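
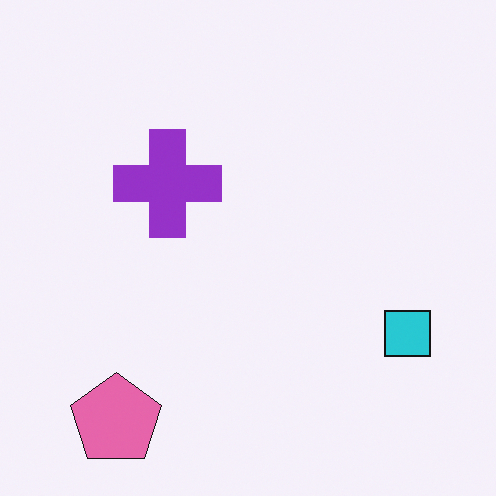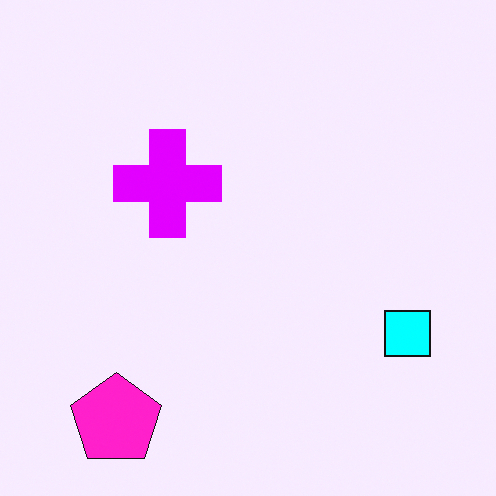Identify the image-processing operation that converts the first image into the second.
It was heavily oversaturated.

All colors are more vivid — a global saturation change.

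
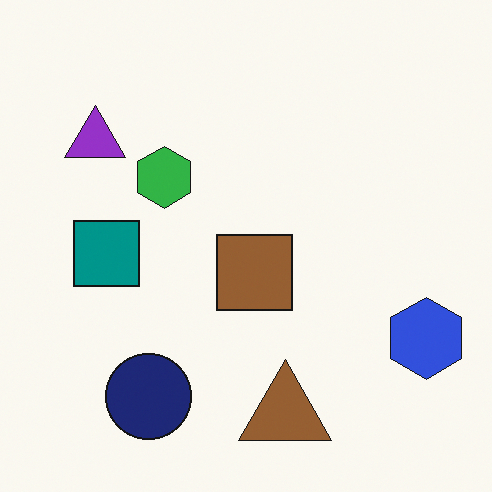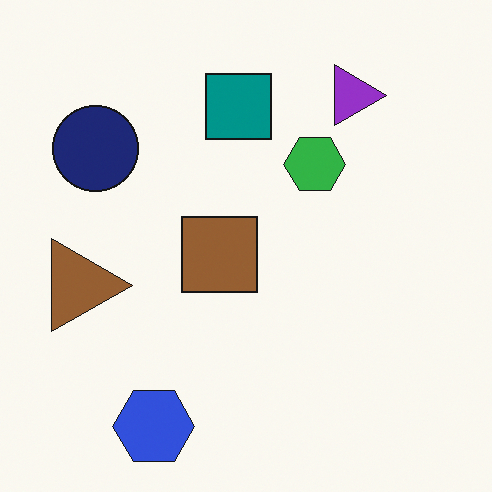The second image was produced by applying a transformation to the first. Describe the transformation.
The transformation is: rotated 90° clockwise.

The blue hexagon sits in the bottom-right of the first image and the bottom-left of the second — consistent with a whole-image 90° clockwise rotation.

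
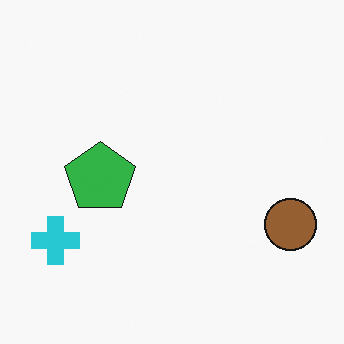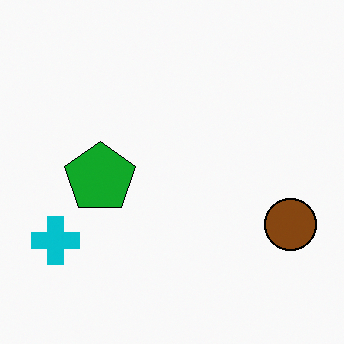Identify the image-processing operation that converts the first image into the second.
It was given slightly increased contrast.

Tones are pushed away from mid-grey across the whole image — a global contrast change.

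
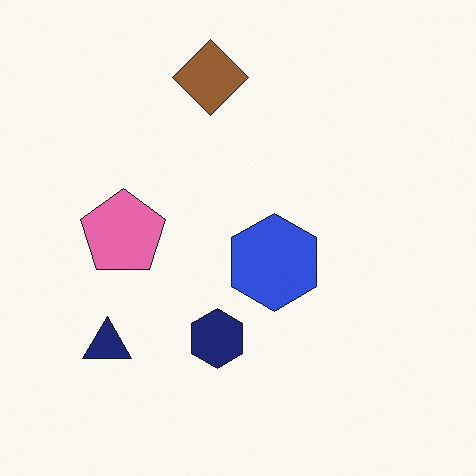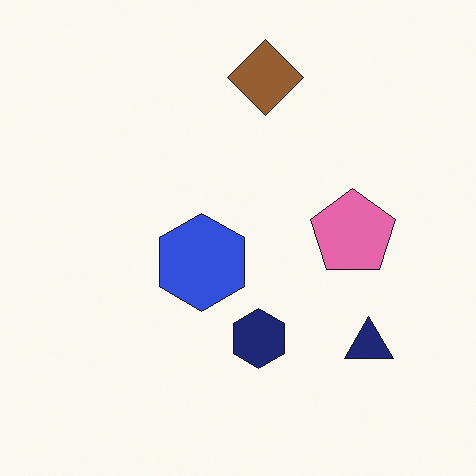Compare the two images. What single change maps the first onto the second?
This is the original image flipped horizontally (left ↔ right).

The navy triangle is in the bottom-left of the first image and the bottom-right of the second — shapes on opposite sides of the vertical midline have swapped in a mirror flip.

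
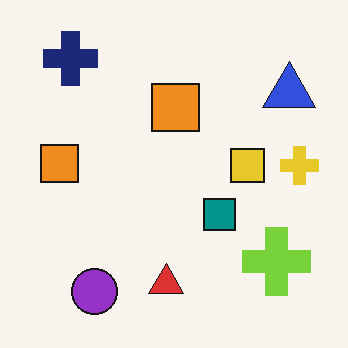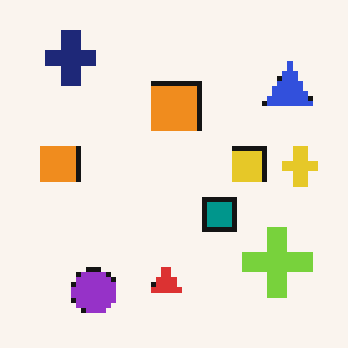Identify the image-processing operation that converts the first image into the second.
This is the original image mildly pixelated.

Shapes are reduced to large square blocks; fine edges and outlines are lost — a downscale-then-upscale (mosaic) effect.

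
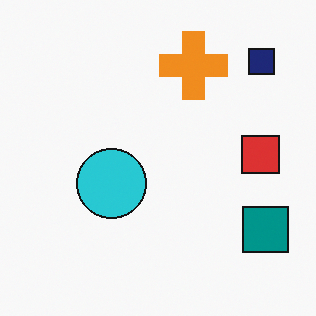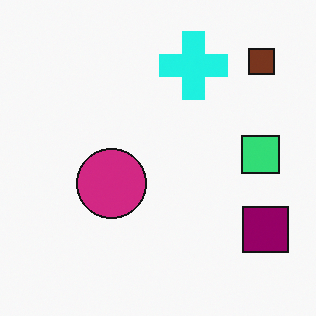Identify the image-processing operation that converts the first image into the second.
The image was hue-shifted noticeably.

Every shape's color has rotated by the same amount around the hue wheel — a uniform hue shift.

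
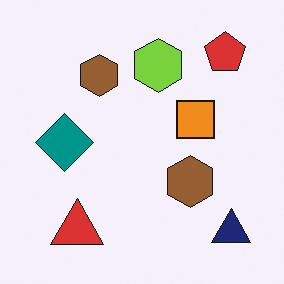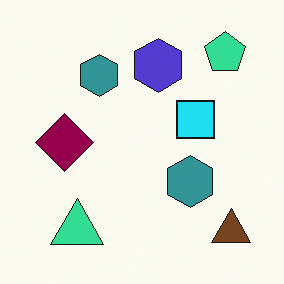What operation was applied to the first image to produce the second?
The transformation is: hue-shifted through roughly a third of the color wheel.

Every shape's color has rotated by the same amount around the hue wheel — a uniform hue shift.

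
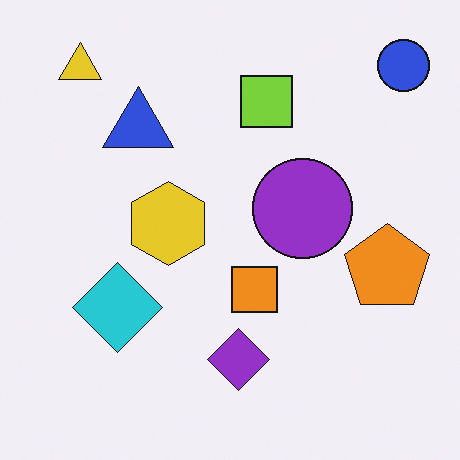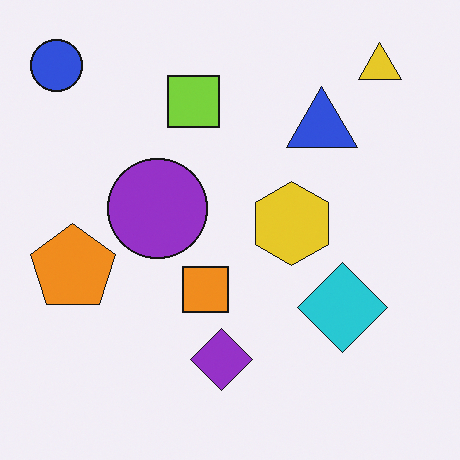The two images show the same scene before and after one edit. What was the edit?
This is the original image flipped horizontally (left ↔ right).

The blue circle is in the top-right of the first image and the top-left of the second — shapes on opposite sides of the vertical midline have swapped in a mirror flip.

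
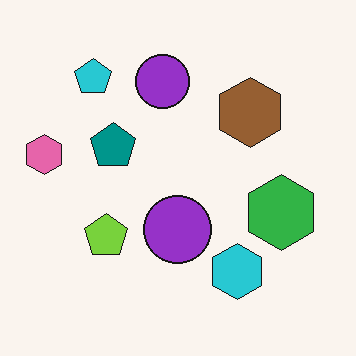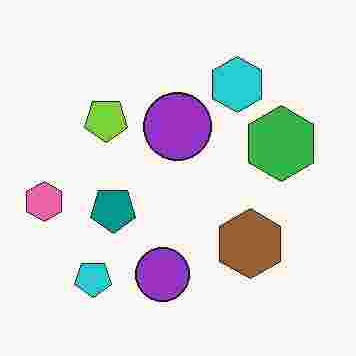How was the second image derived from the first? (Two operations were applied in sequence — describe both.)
The image was degraded with heavy JPEG compression, then flipped vertically (top ↔ bottom).

Blocky 8×8 compression artifacts appear around shape edges and the flat background shows ringing — characteristic JPEG degradation. The cyan pentagon is in the top-left of the first image and the bottom-left of the second — shapes on opposite sides of the horizontal midline have swapped in a mirror flip.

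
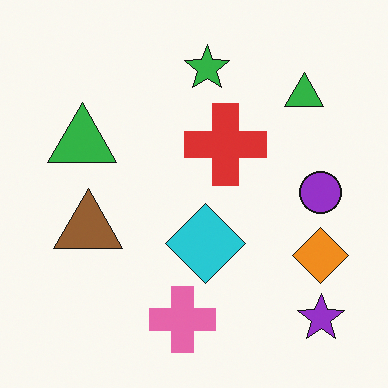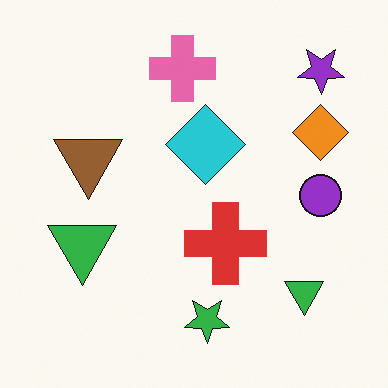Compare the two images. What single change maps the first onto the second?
The transformation is: flipped vertically (top ↔ bottom).

The green star is in the top of the first image and the bottom of the second — shapes on opposite sides of the horizontal midline have swapped in a mirror flip.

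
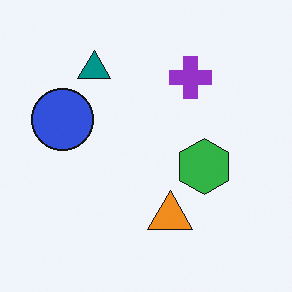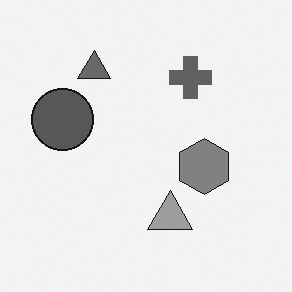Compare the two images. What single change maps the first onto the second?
The image was converted to grayscale.

All color is removed — every shape is now a shade of grey.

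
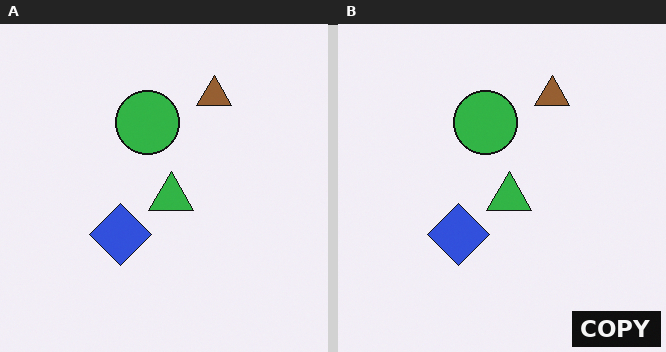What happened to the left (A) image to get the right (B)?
The transformation is: watermarked with the text "COPY" in the lower-right corner.

A dark label reading "COPY" appears in the lower-right corner.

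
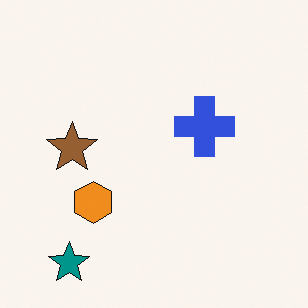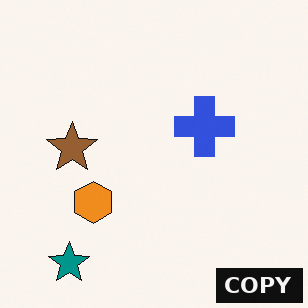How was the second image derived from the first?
The transformation is: watermarked with the text "COPY" in the lower-right corner.

A dark label reading "COPY" appears in the lower-right corner.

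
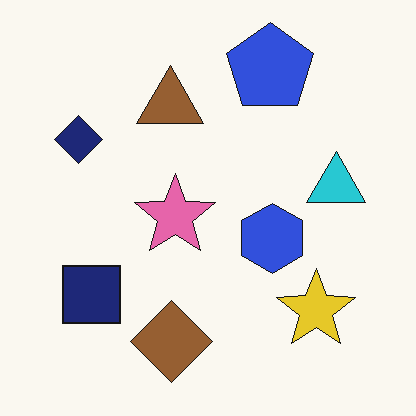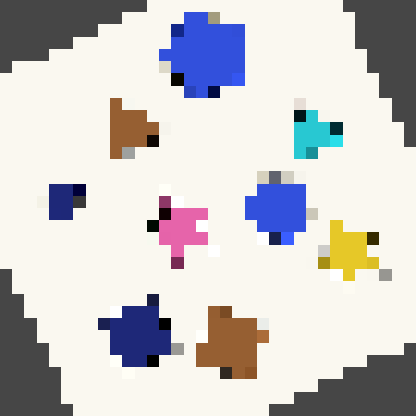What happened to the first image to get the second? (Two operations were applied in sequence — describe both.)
The image was rotated counter-clockwise by a moderate amount, then heavily pixelated into large blocks.

Every shape is tilted by the same angle and the image corners show triangular fill wedges — a whole-image rotation by a non-right angle. Shapes are reduced to large square blocks; fine edges and outlines are lost — a downscale-then-upscale (mosaic) effect.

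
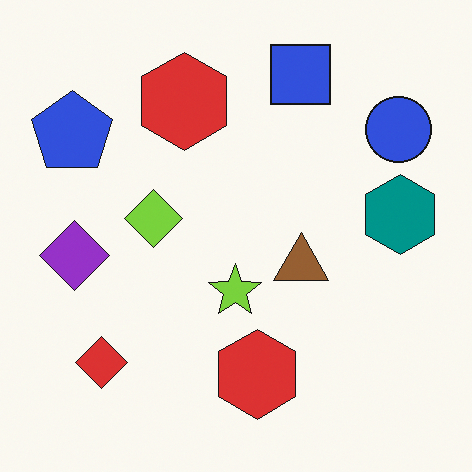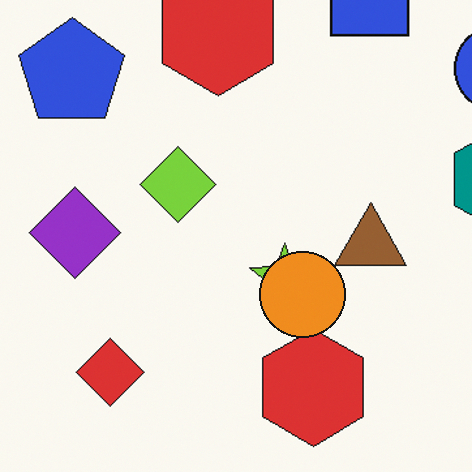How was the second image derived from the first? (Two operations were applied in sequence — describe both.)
The second image is the first cropped to a modestly smaller region and rescaled, then overlaid with an additional orange circle.

The visible shapes are larger and the field of view is narrower; shapes near the original edges may be partly or wholly outside the frame — a crop-and-rescale. An orange circle appears in the second image that is absent from the first.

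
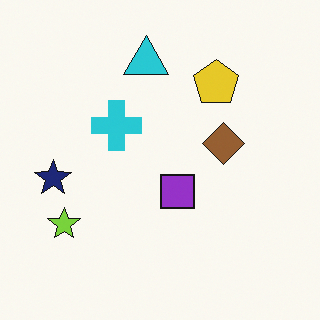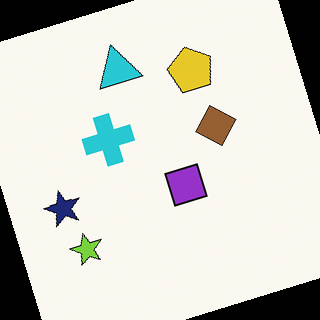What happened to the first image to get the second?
This is the original image rotated counter-clockwise by a clearly visible amount.

Every shape is tilted by the same angle and the image corners show triangular fill wedges — a whole-image rotation by a non-right angle.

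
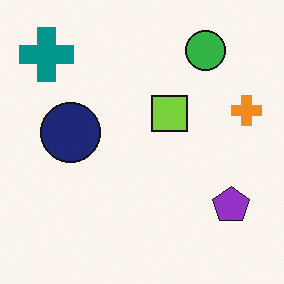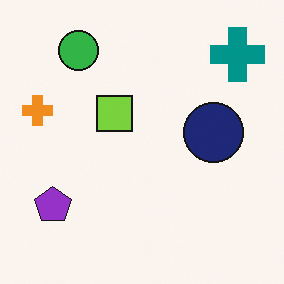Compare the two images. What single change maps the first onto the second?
The image was flipped horizontally (left ↔ right).

The orange cross is in the right of the first image and the left of the second — shapes on opposite sides of the vertical midline have swapped in a mirror flip.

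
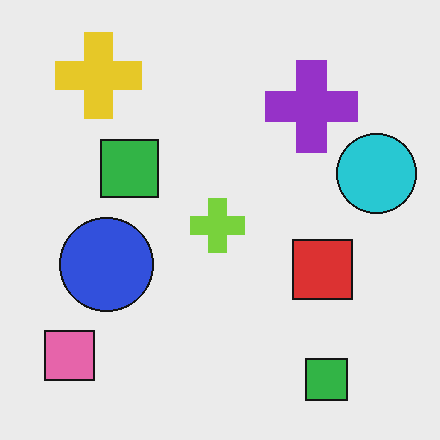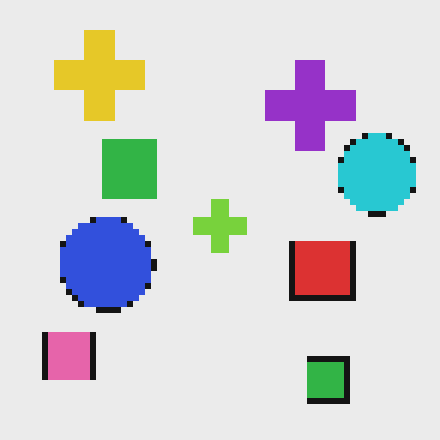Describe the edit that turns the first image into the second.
The second image is the first moderately pixelated.

Shapes are reduced to large square blocks; fine edges and outlines are lost — a downscale-then-upscale (mosaic) effect.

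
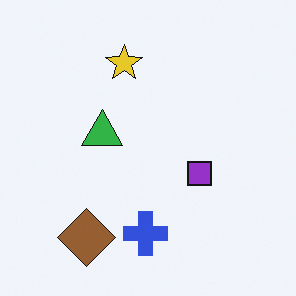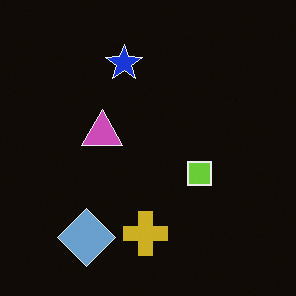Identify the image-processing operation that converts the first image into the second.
The transformation is: color-inverted (negative).

The light background has become dark and every shape's color is its complement — a photographic negative.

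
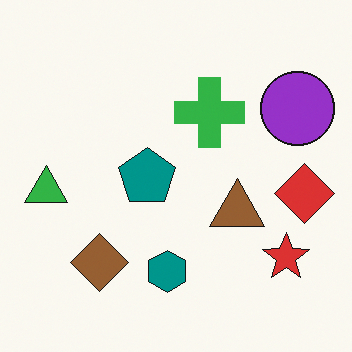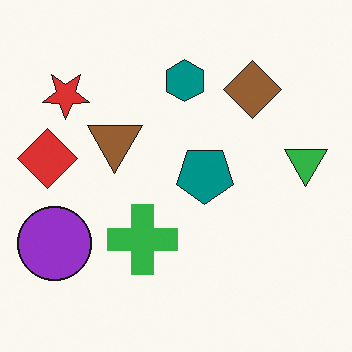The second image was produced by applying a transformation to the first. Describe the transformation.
The image was rotated 180°.

The purple circle sits in the top-right of the first image and the bottom-left of the second — consistent with a whole-image 180° rotation.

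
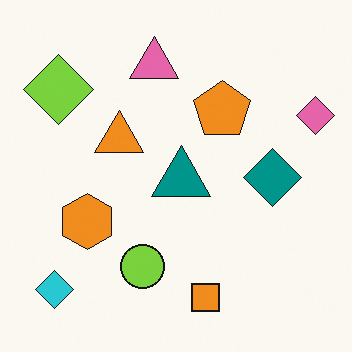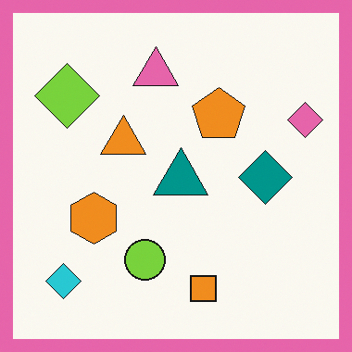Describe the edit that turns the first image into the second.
The image was framed with a pink border.

A solid pink frame runs around the edge of the second image, with the content slightly shrunk inside it.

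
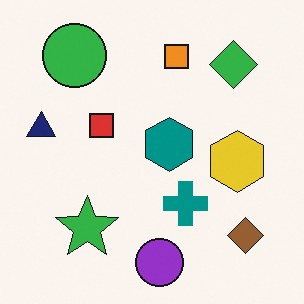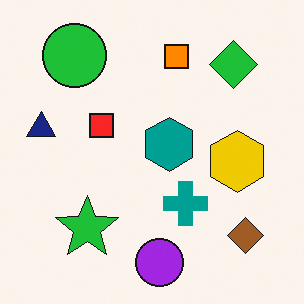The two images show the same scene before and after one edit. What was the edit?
It was slightly oversaturated.

All colors are more vivid — a global saturation change.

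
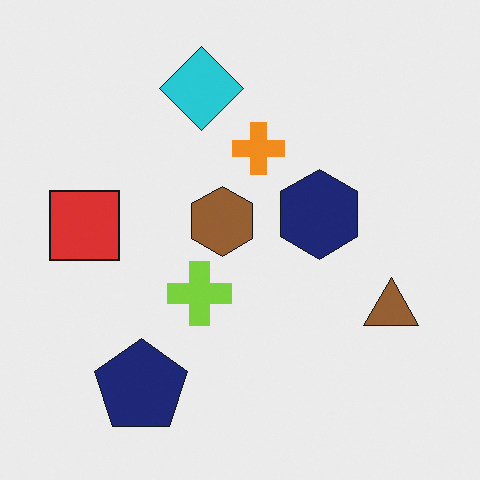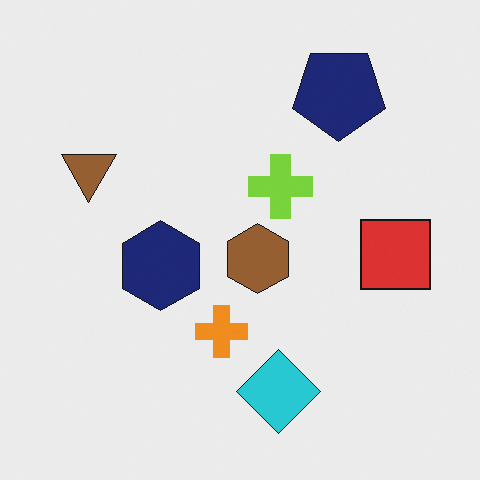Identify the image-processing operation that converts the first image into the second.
The transformation is: rotated 180°.

The navy pentagon sits in the bottom-left of the first image and the top-right of the second — consistent with a whole-image 180° rotation.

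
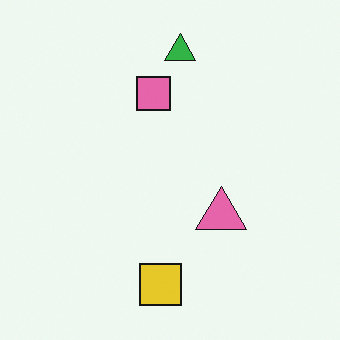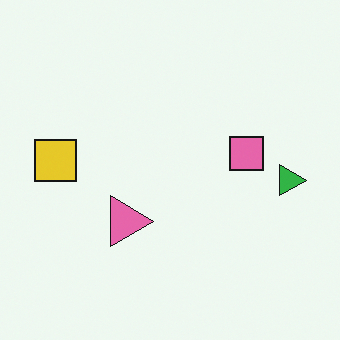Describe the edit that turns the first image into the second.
Rotated 90° clockwise.

The green triangle sits in the top of the first image and the right of the second — consistent with a whole-image 90° clockwise rotation.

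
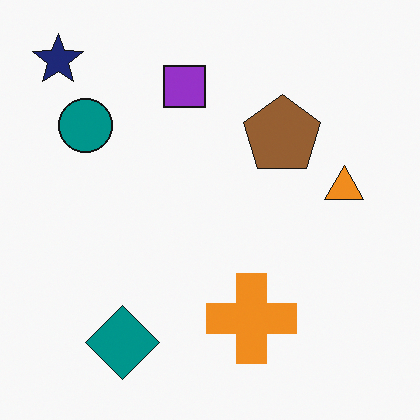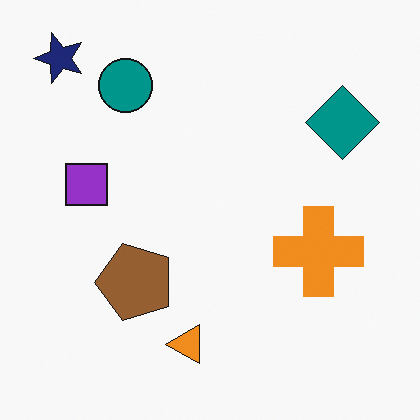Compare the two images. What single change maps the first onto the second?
The second image is the first transposed (reflected across the top-left ↔ bottom-right diagonal).

Shapes have swapped their row and column positions — what was in the top-right is now in the bottom-left — a diagonal reflection.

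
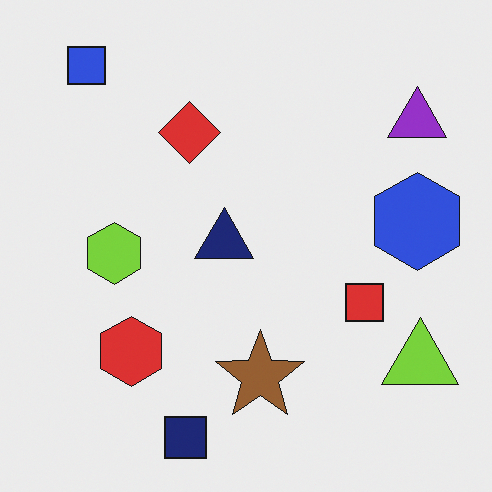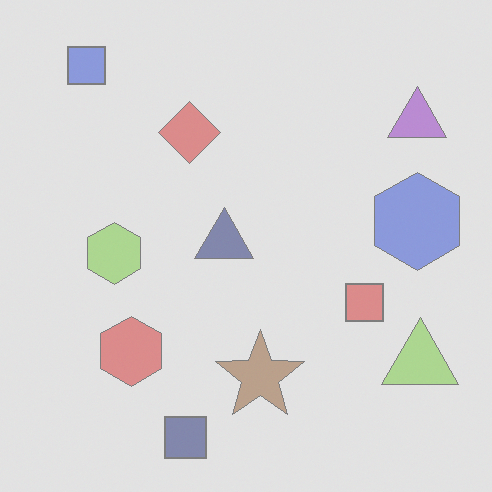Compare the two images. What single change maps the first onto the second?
Given much lower contrast.

Tones are pushed toward mid-grey across the whole image — a global contrast change.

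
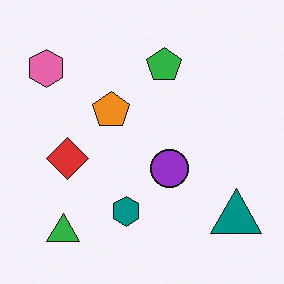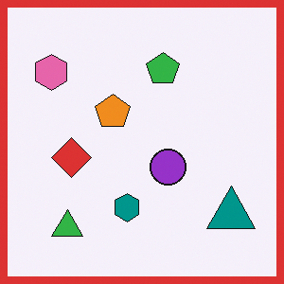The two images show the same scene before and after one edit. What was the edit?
The transformation is: framed with a red border.

A solid red frame runs around the edge of the second image, with the content slightly shrunk inside it.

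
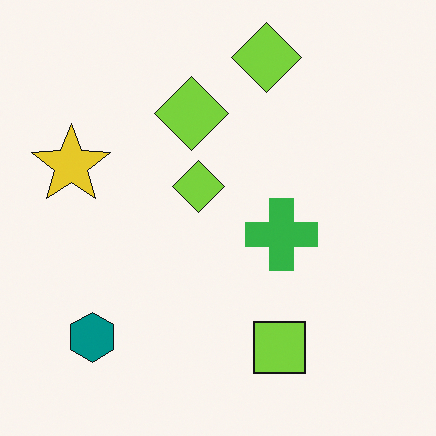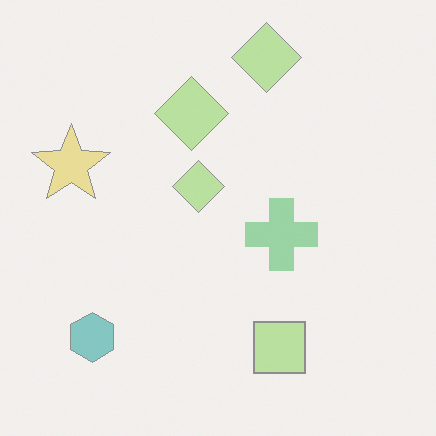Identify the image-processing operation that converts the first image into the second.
This is the original image given much lower contrast.

Tones are pushed toward mid-grey across the whole image — a global contrast change.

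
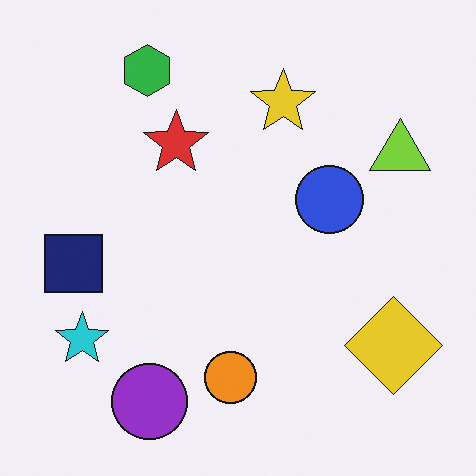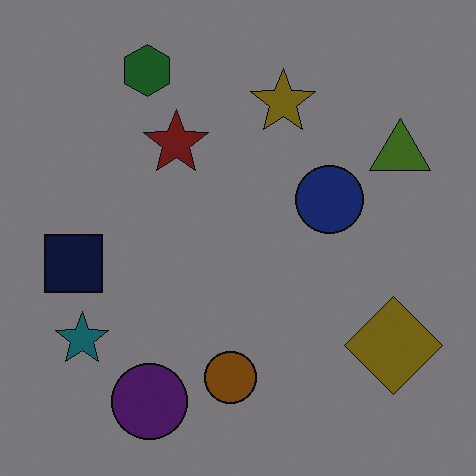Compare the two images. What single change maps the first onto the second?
Substantially darkened.

Every pixel — background and shapes alike — is uniformly darkened.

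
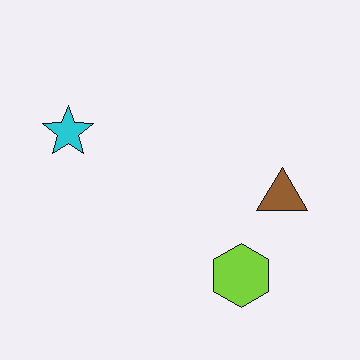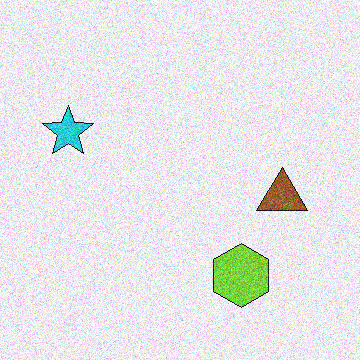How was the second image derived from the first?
This is the original image degraded with moderate additive noise.

Random speckle covers the whole image, including the flat background.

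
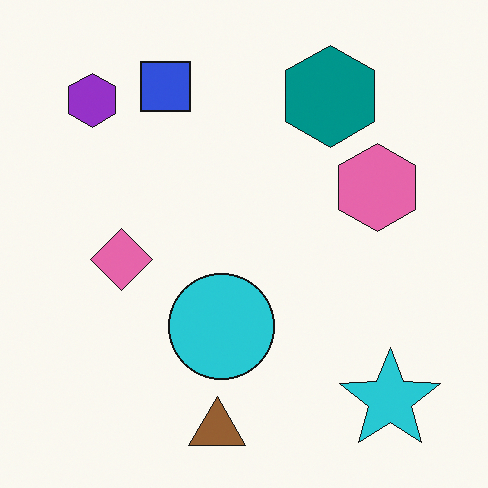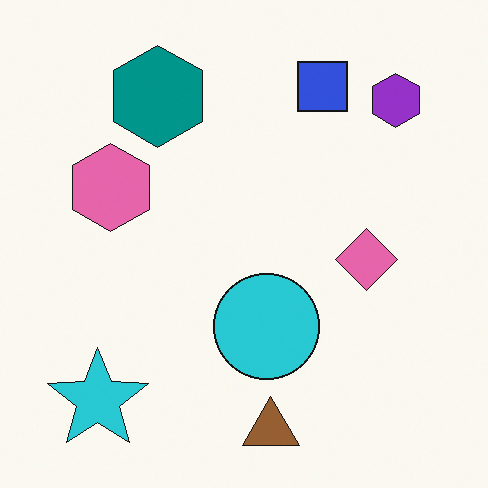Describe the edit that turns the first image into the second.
The transformation is: flipped horizontally (left ↔ right).

The purple hexagon is in the top-left of the first image and the top-right of the second — shapes on opposite sides of the vertical midline have swapped in a mirror flip.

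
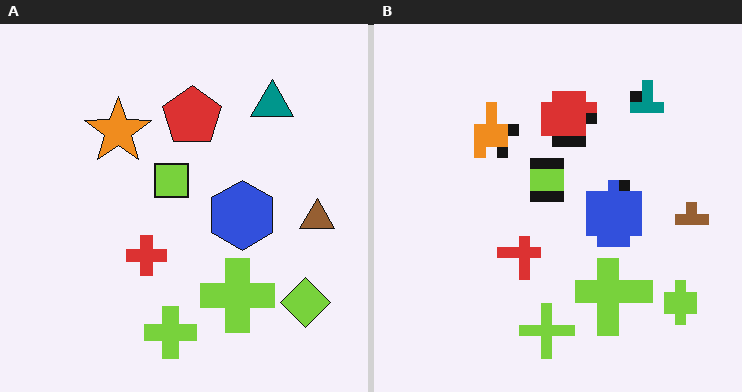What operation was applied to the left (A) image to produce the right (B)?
It was coarsely pixelated.

Shapes are reduced to large square blocks; fine edges and outlines are lost — a downscale-then-upscale (mosaic) effect.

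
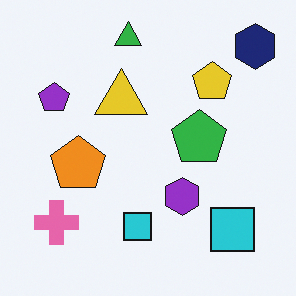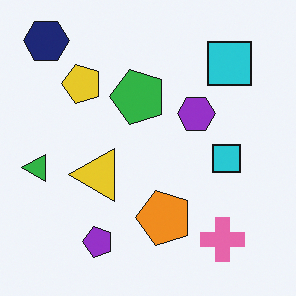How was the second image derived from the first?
The transformation is: rotated 90° counter-clockwise.

The navy hexagon sits in the top-right of the first image and the top-left of the second — consistent with a whole-image 90° counter-clockwise rotation.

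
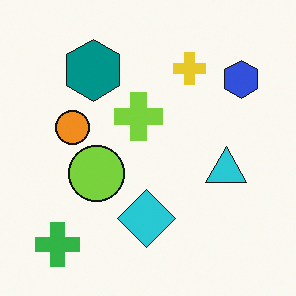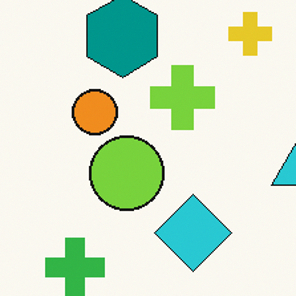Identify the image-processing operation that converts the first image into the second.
The image was cropped to a modestly smaller region and rescaled.

The visible shapes are larger and the field of view is narrower; shapes near the original edges may be partly or wholly outside the frame — a crop-and-rescale.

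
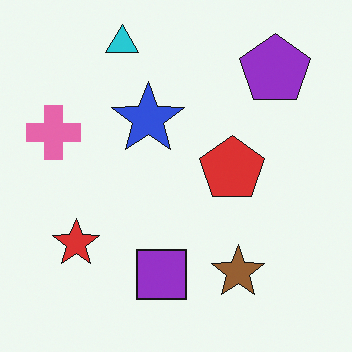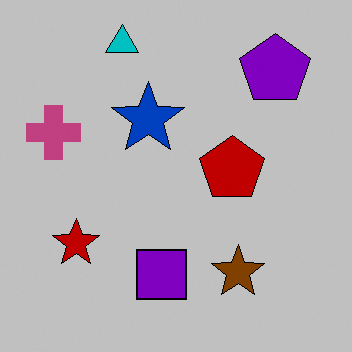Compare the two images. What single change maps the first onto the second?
It was heavily posterized to just a handful of flat colors.

Each flat color has snapped to a coarser quantized level — most visibly, the near-white background has dropped to a flat grey.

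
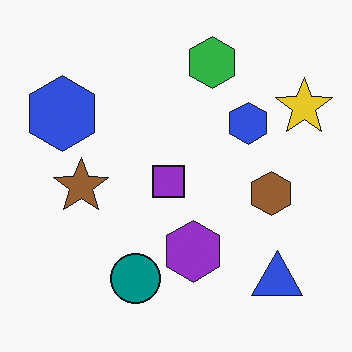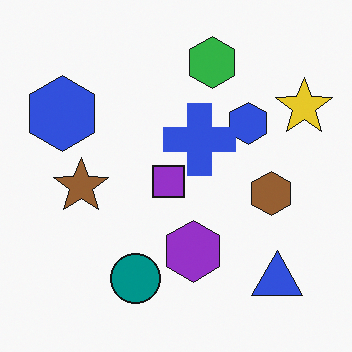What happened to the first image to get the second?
Overlaid with an additional blue cross.

A blue cross appears in the second image that is absent from the first.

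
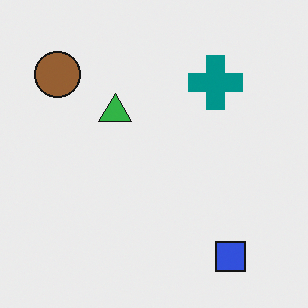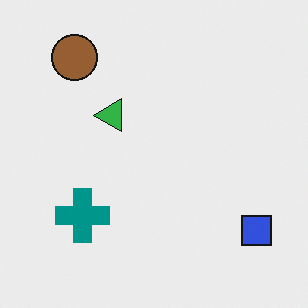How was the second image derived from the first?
It was transposed (reflected across the top-left ↔ bottom-right diagonal).

Shapes have swapped their row and column positions — what was in the top-right is now in the bottom-left — a diagonal reflection.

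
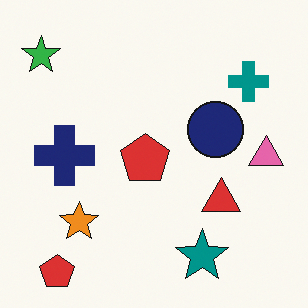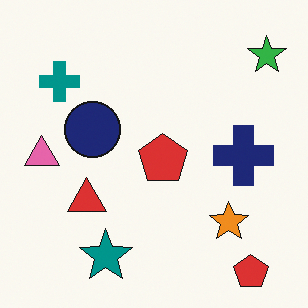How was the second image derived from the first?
The second image is the first flipped horizontally (left ↔ right).

The green star is in the top-left of the first image and the top-right of the second — shapes on opposite sides of the vertical midline have swapped in a mirror flip.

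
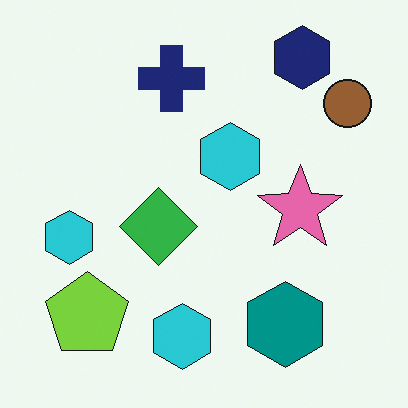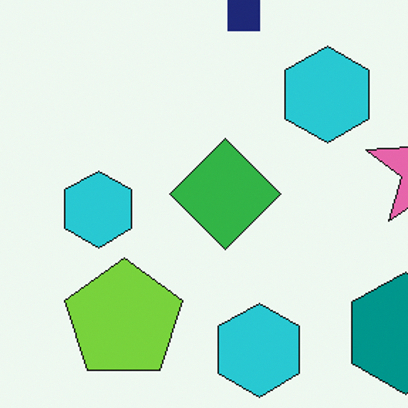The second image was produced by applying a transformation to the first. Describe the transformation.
The second image is the first cropped to a modestly smaller region and rescaled.

The visible shapes are larger and the field of view is narrower; shapes near the original edges may be partly or wholly outside the frame — a crop-and-rescale.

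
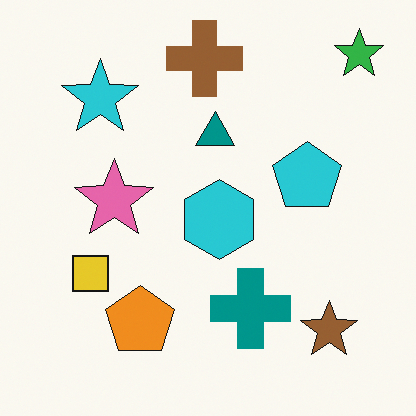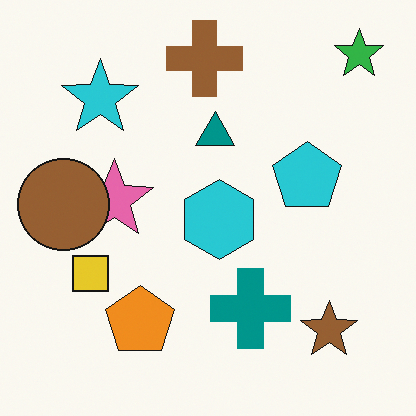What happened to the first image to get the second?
Overlaid with an additional brown circle.

A brown circle appears in the second image that is absent from the first.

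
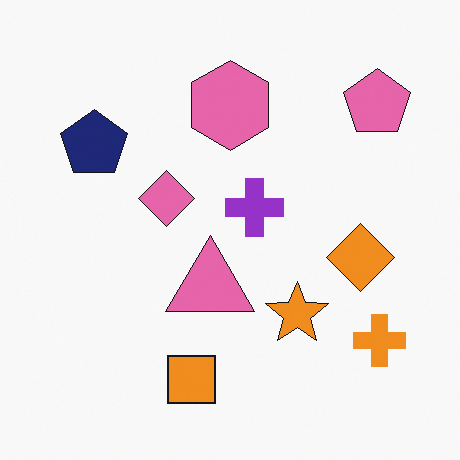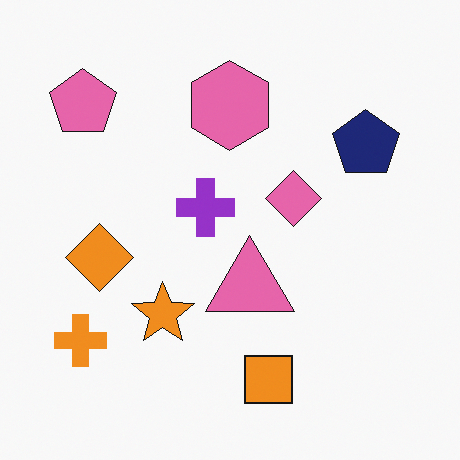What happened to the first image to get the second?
The image was flipped horizontally (left ↔ right).

The orange cross is in the bottom-right of the first image and the bottom-left of the second — shapes on opposite sides of the vertical midline have swapped in a mirror flip.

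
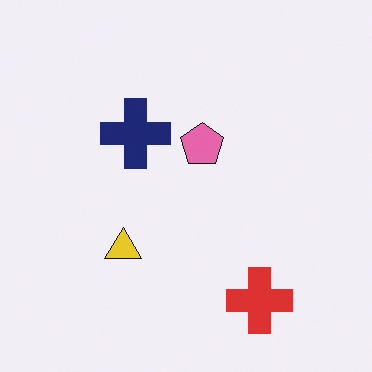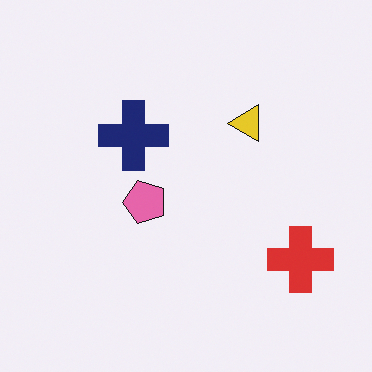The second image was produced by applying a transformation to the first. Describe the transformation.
The image was transposed (reflected across the top-left ↔ bottom-right diagonal).

Shapes have swapped their row and column positions — what was in the top-right is now in the bottom-left — a diagonal reflection.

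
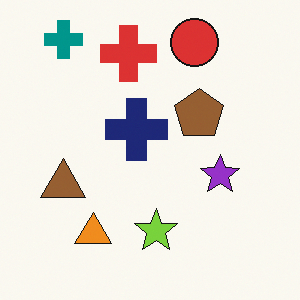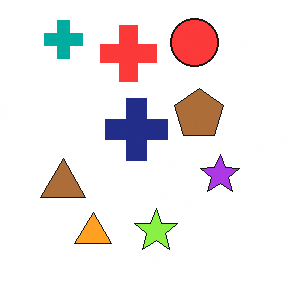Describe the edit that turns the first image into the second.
The second image is the first slightly brightened.

Every pixel — background and shapes alike — is uniformly brightened.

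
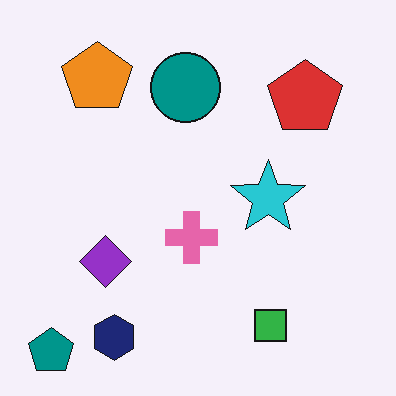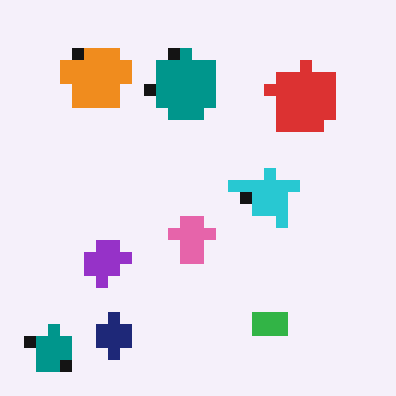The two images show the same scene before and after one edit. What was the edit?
It was coarsely pixelated.

Shapes are reduced to large square blocks; fine edges and outlines are lost — a downscale-then-upscale (mosaic) effect.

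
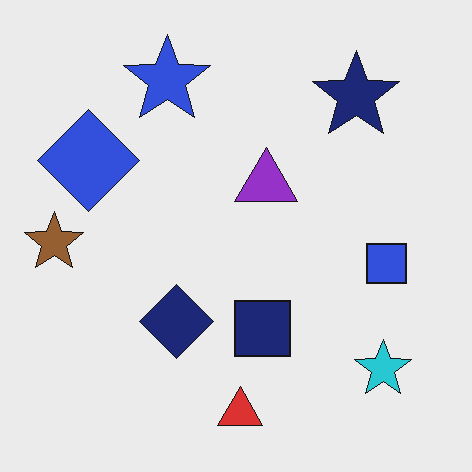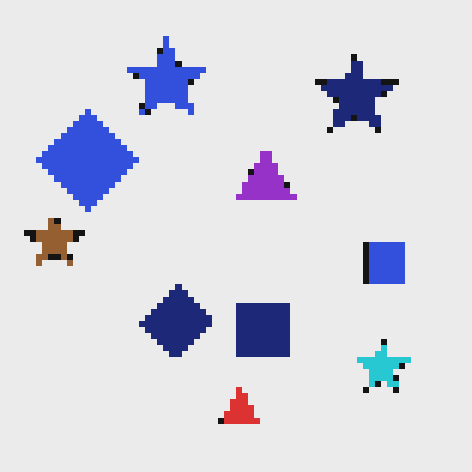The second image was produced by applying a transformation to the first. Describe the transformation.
The transformation is: moderately pixelated.

Shapes are reduced to large square blocks; fine edges and outlines are lost — a downscale-then-upscale (mosaic) effect.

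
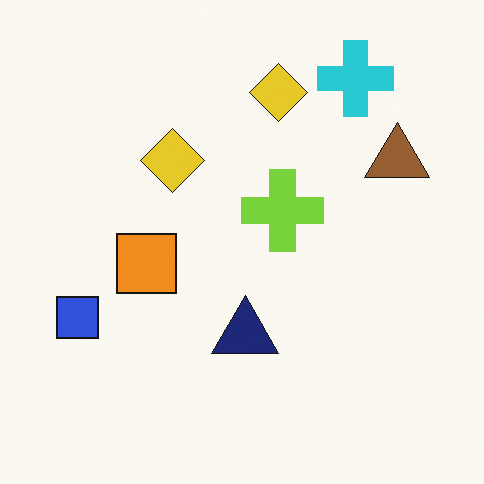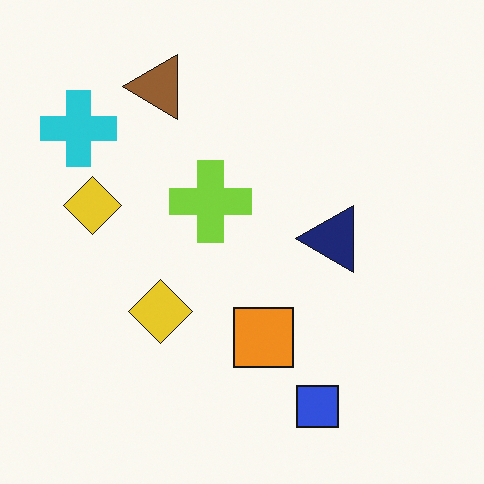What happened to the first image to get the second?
Rotated 90° counter-clockwise.

The cyan cross sits in the top-right of the first image and the top-left of the second — consistent with a whole-image 90° counter-clockwise rotation.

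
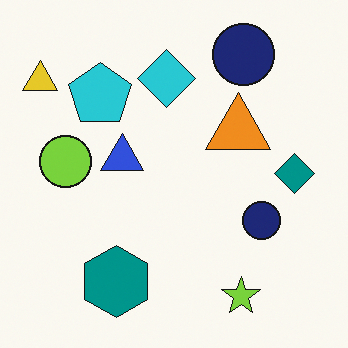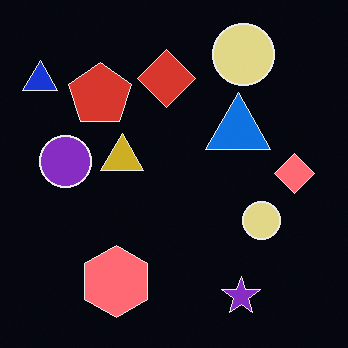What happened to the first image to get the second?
The image was color-inverted (negative).

The light background has become dark and every shape's color is its complement — a photographic negative.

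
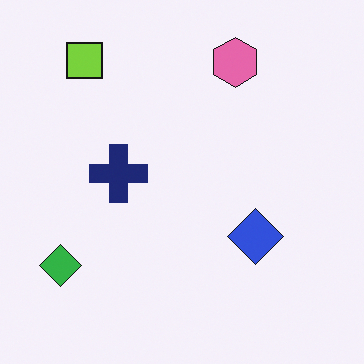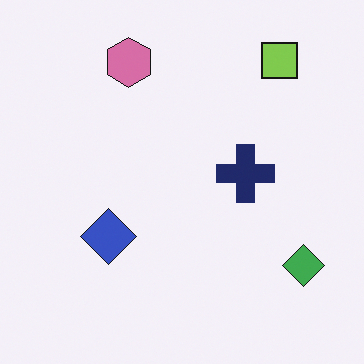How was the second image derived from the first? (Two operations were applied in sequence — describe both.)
The image was slightly desaturated, then flipped horizontally (left ↔ right).

All colors are more muted and greyish — a global saturation change. The green diamond is in the bottom-left of the first image and the bottom-right of the second — shapes on opposite sides of the vertical midline have swapped in a mirror flip.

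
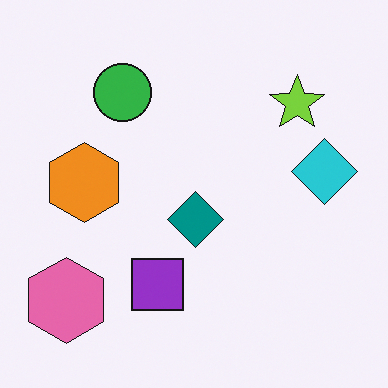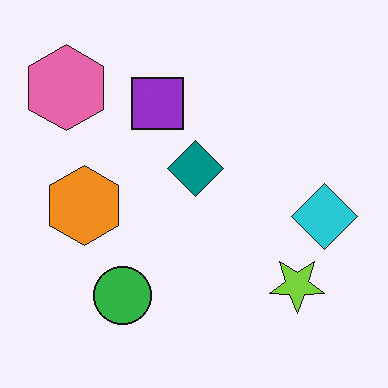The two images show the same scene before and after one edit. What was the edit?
The transformation is: flipped vertically (top ↔ bottom).

The pink hexagon is in the bottom-left of the first image and the top-left of the second — shapes on opposite sides of the horizontal midline have swapped in a mirror flip.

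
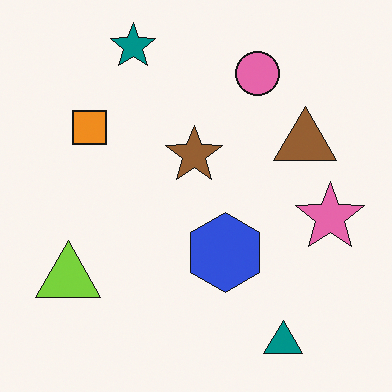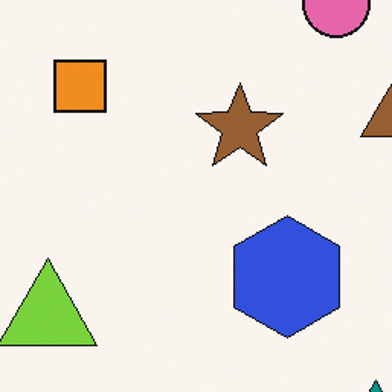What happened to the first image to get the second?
The second image is the first cropped to a modestly smaller region and rescaled.

The visible shapes are larger and the field of view is narrower; shapes near the original edges may be partly or wholly outside the frame — a crop-and-rescale.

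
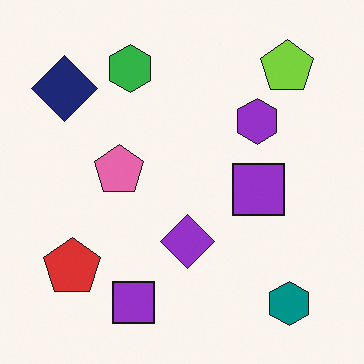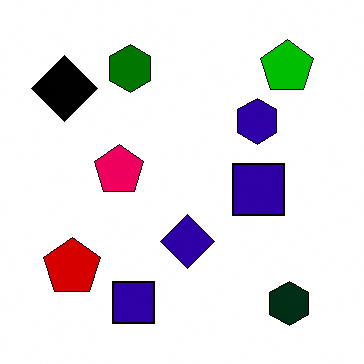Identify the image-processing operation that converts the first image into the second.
The second image is the first boosted in contrast.

Tones are pushed away from mid-grey across the whole image — a global contrast change.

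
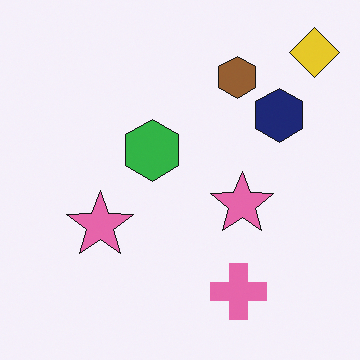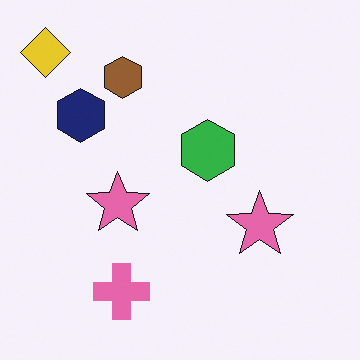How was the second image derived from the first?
It was flipped horizontally (left ↔ right).

The yellow diamond is in the top-right of the first image and the top-left of the second — shapes on opposite sides of the vertical midline have swapped in a mirror flip.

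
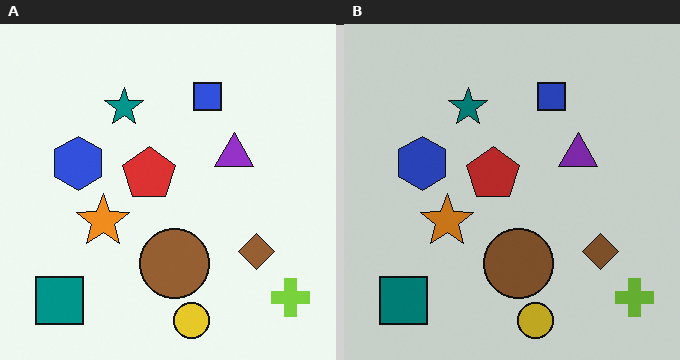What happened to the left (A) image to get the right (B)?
It was darkened a little.

Every pixel — background and shapes alike — is uniformly darkened.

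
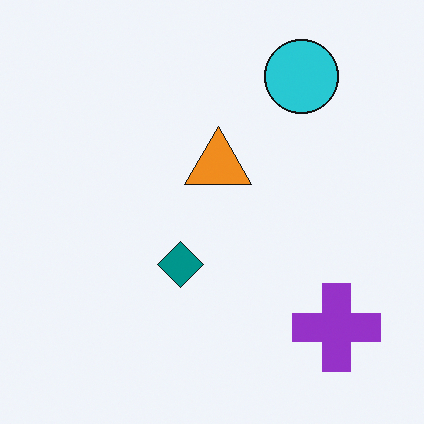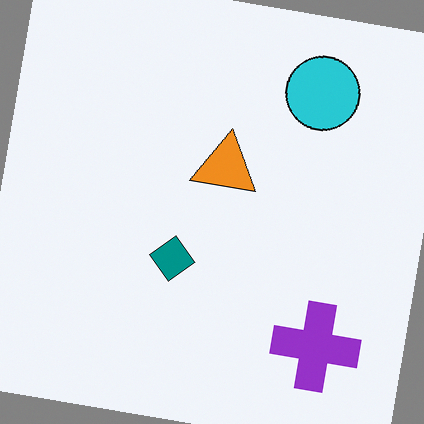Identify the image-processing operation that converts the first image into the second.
The image was rotated clockwise by a small amount.

Every shape is tilted by the same angle and the image corners show triangular fill wedges — a whole-image rotation by a non-right angle.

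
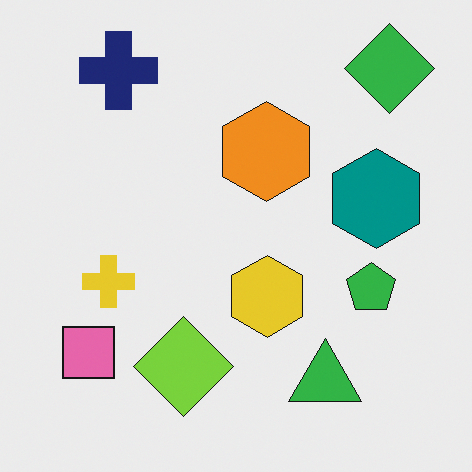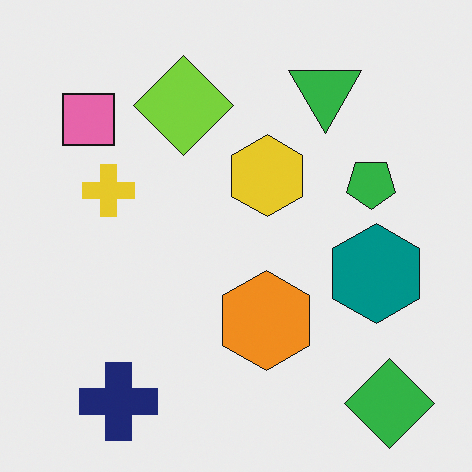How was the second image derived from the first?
The image was flipped vertically (top ↔ bottom).

The green diamond is in the top-right of the first image and the bottom-right of the second — shapes on opposite sides of the horizontal midline have swapped in a mirror flip.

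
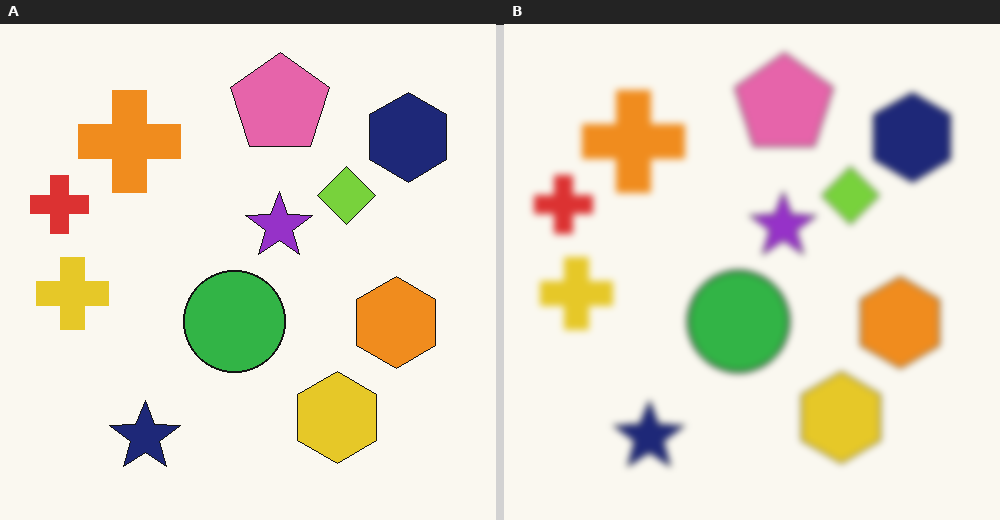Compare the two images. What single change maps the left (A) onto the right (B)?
This is the original image moderately blurred.

Shape edges and outlines are uniformly softened across the whole image.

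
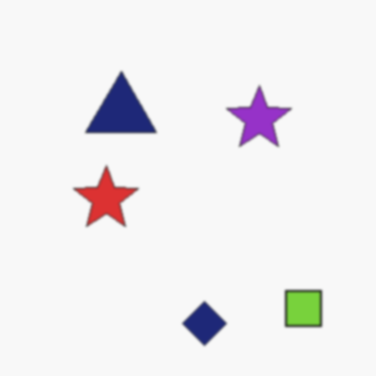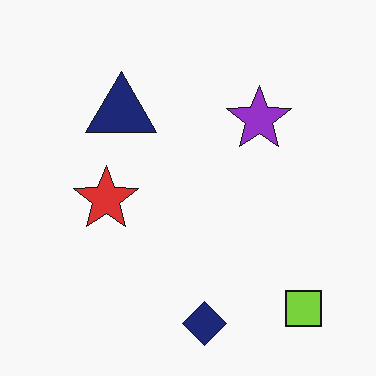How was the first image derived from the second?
The first image is the second given a subtle gaussian blur.

Shape edges and outlines are uniformly softened across the whole image.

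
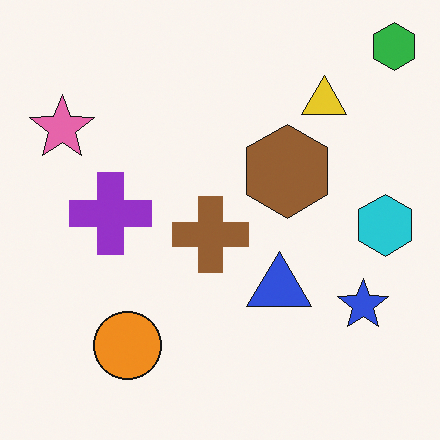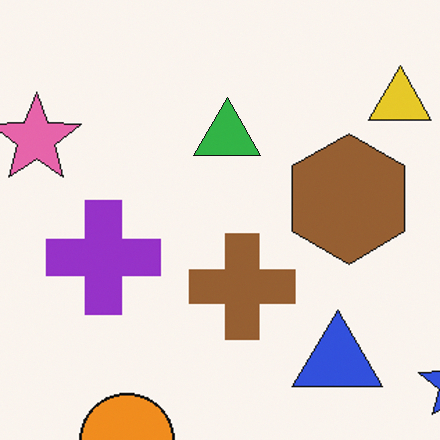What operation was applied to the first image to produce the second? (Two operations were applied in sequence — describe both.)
Cropped to a modestly smaller region and rescaled, then overlaid with an additional green triangle.

The visible shapes are larger and the field of view is narrower; shapes near the original edges may be partly or wholly outside the frame — a crop-and-rescale. A green triangle appears in the second image that is absent from the first.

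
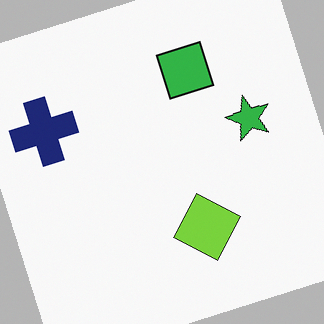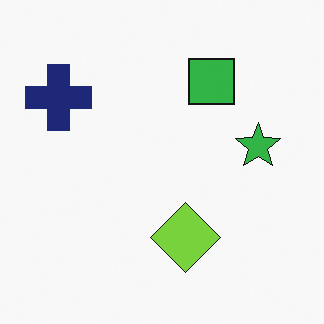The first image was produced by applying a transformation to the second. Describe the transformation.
This is the original image rotated counter-clockwise by a clearly visible amount.

Every shape is tilted by the same angle and the image corners show triangular fill wedges — a whole-image rotation by a non-right angle.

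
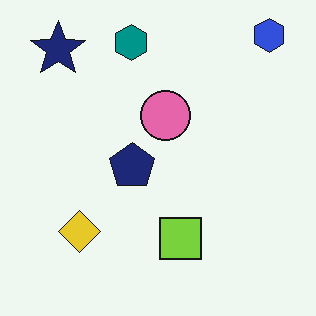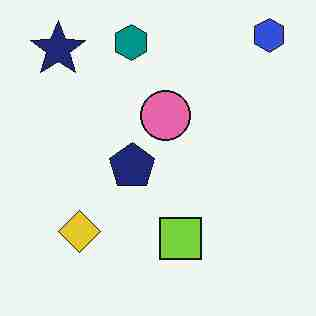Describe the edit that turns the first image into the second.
The second image is the first heavily JPEG-compressed with obvious blocking artifacts.

Blocky 8×8 compression artifacts appear around shape edges and the flat background shows ringing — characteristic JPEG degradation.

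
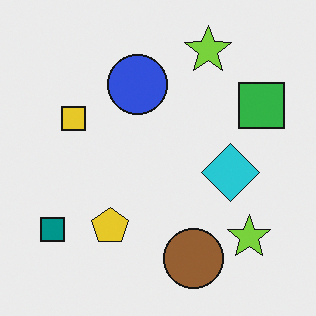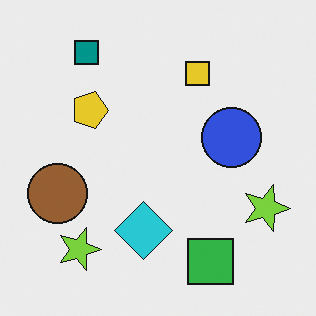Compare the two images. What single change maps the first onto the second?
It was rotated 90° clockwise.

The teal square sits in the bottom-left of the first image and the top-left of the second — consistent with a whole-image 90° clockwise rotation.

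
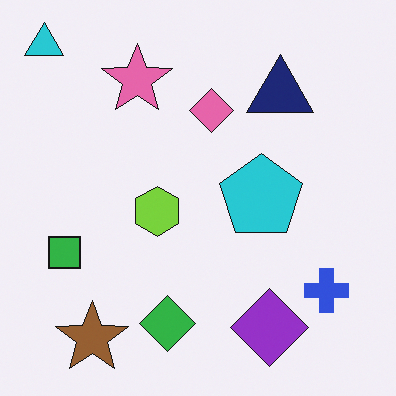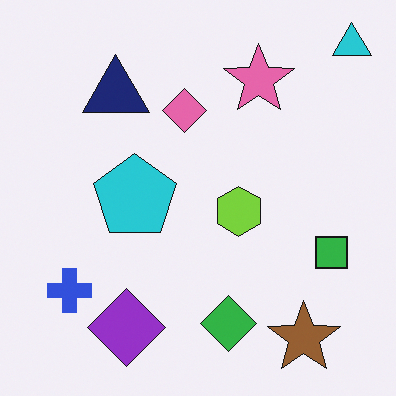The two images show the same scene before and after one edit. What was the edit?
This is the original image flipped horizontally (left ↔ right).

The cyan triangle is in the top-left of the first image and the top-right of the second — shapes on opposite sides of the vertical midline have swapped in a mirror flip.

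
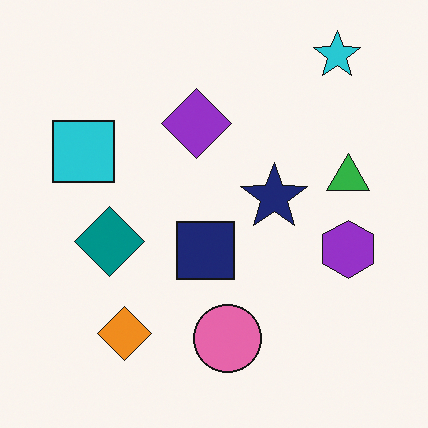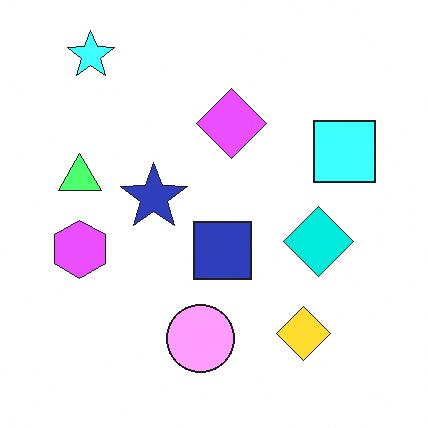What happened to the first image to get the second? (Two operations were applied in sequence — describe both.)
Flipped horizontally (left ↔ right), then substantially brightened.

The green triangle is in the right of the first image and the left of the second — shapes on opposite sides of the vertical midline have swapped in a mirror flip. Every pixel — background and shapes alike — is uniformly brightened.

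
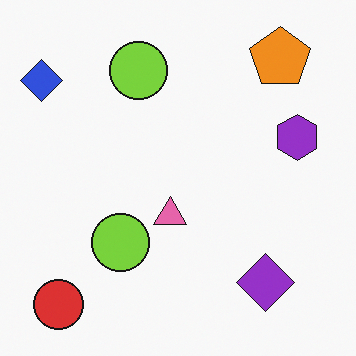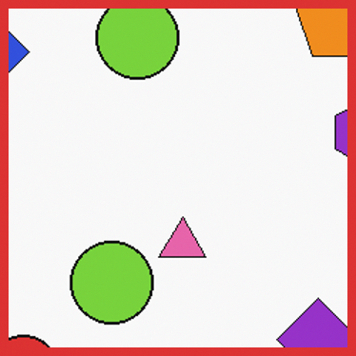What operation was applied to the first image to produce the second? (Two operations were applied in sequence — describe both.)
It was cropped slightly and scaled back up, then framed with a red border.

The visible shapes are larger and the field of view is narrower; shapes near the original edges may be partly or wholly outside the frame — a crop-and-rescale. A solid red frame runs around the edge of the second image, with the content slightly shrunk inside it.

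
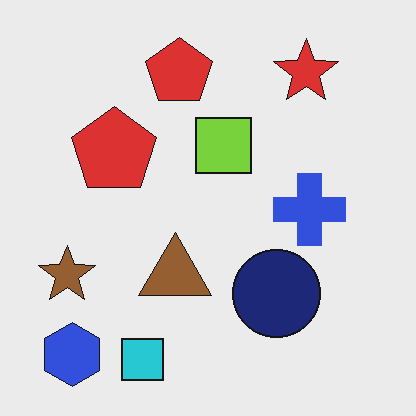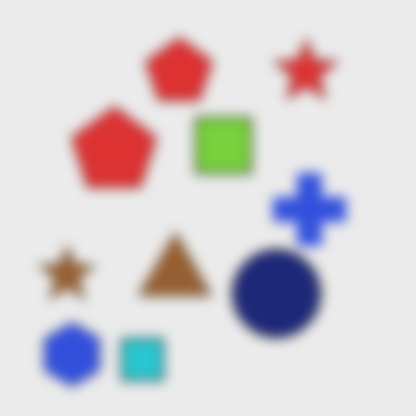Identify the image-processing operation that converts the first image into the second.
This is the original image strongly gaussian-blurred.

Shape edges and outlines are uniformly softened across the whole image.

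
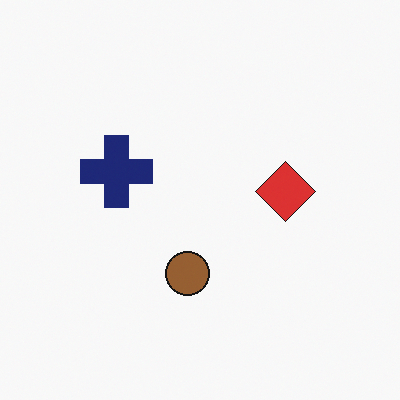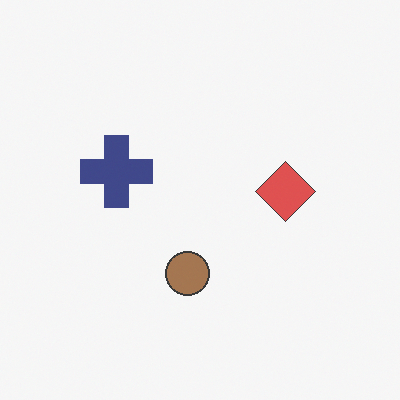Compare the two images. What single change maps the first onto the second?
It was given slightly reduced contrast.

Tones are pushed toward mid-grey across the whole image — a global contrast change.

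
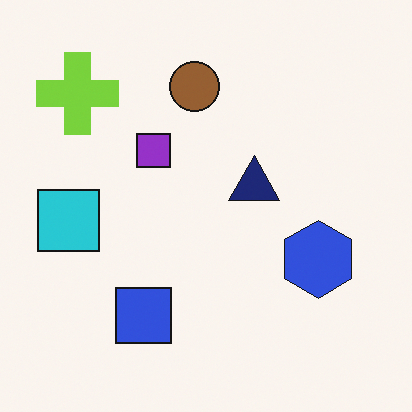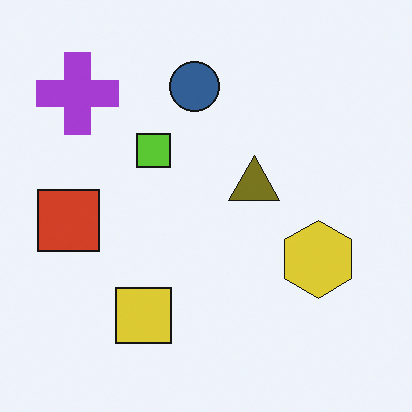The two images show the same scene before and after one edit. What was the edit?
Hue-shifted by a large amount.

Every shape's color has rotated by the same amount around the hue wheel — a uniform hue shift.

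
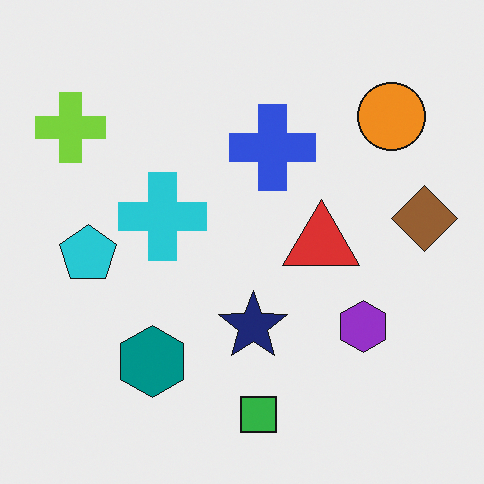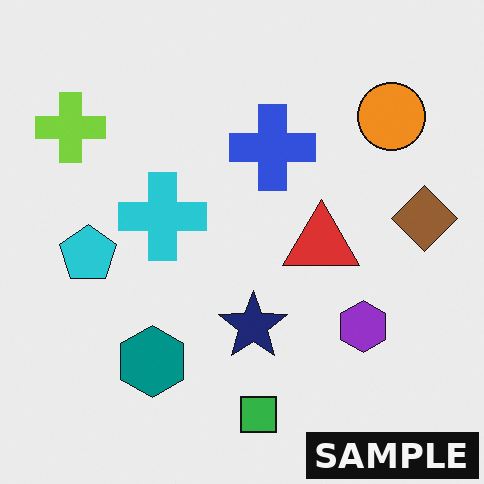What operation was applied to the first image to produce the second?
It was watermarked with the text "SAMPLE" in the lower-right corner.

A dark label reading "SAMPLE" appears in the lower-right corner.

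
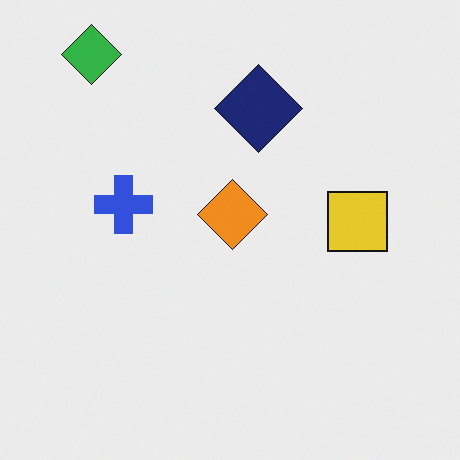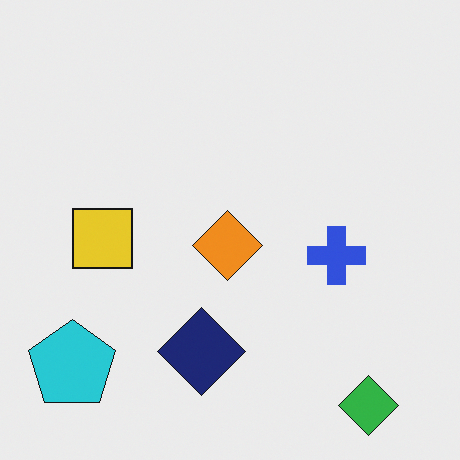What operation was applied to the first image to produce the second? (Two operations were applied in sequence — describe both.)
The second image is the first rotated 180°, then overlaid with an additional cyan pentagon.

The green diamond sits in the top-left of the first image and the bottom-right of the second — consistent with a whole-image 180° rotation. A cyan pentagon appears in the second image that is absent from the first.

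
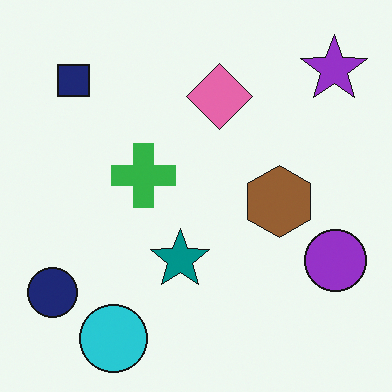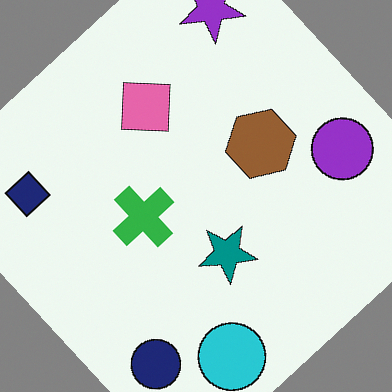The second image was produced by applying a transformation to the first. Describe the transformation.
This is the original image rotated counter-clockwise by a large amount — several tens of degrees.

Every shape is tilted by the same angle and the image corners show triangular fill wedges — a whole-image rotation by a non-right angle.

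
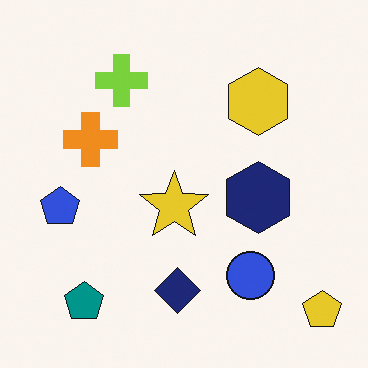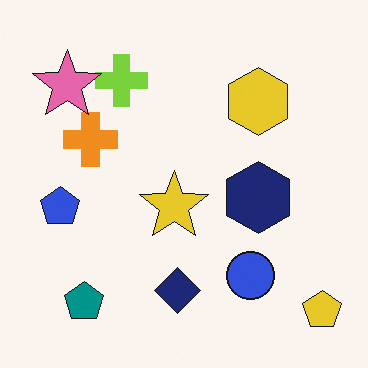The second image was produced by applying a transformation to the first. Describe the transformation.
This is the original image overlaid with an additional pink star.

A pink star appears in the second image that is absent from the first.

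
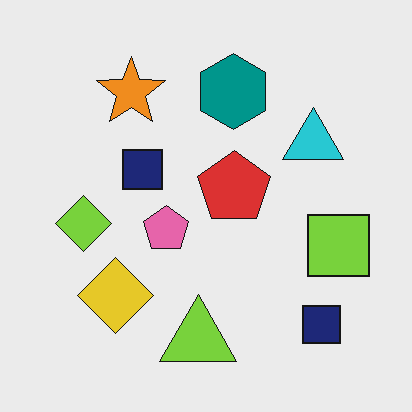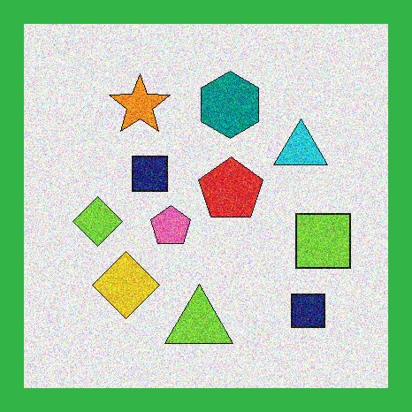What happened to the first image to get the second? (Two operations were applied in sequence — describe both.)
This is the original image degraded with heavy additive noise, then framed with a green border.

Random speckle covers the whole image, including the flat background. A solid green frame runs around the edge of the second image, with the content slightly shrunk inside it.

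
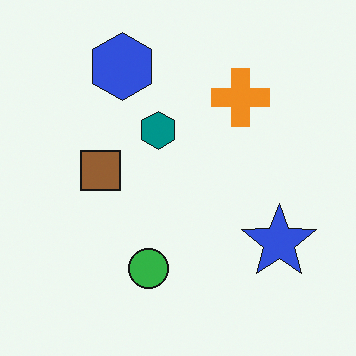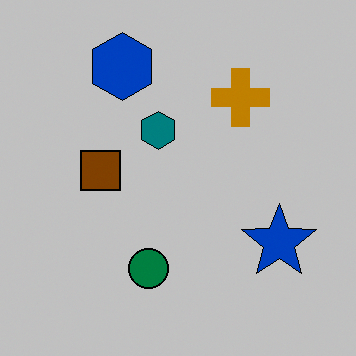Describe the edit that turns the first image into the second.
This is the original image aggressively posterized.

Each flat color has snapped to a coarser quantized level — most visibly, the near-white background has dropped to a flat grey.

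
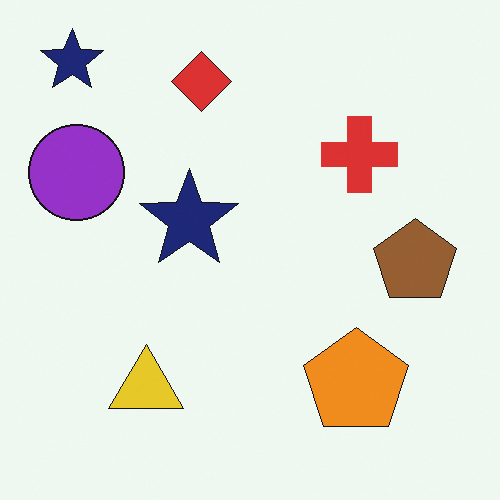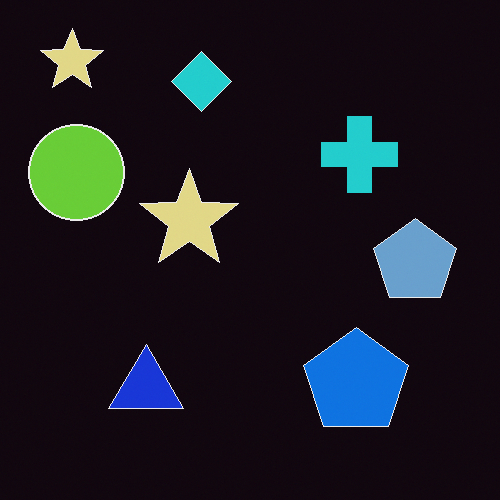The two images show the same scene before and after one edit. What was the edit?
The image was color-inverted (negative).

The light background has become dark and every shape's color is its complement — a photographic negative.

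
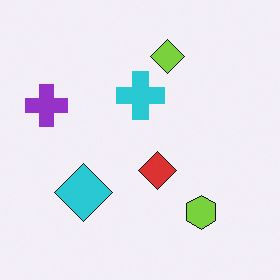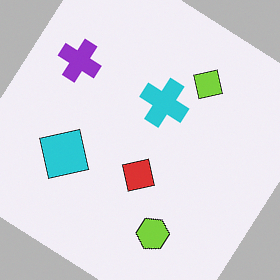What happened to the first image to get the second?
The second image is the first rotated clockwise by a large amount — several tens of degrees.

Every shape is tilted by the same angle and the image corners show triangular fill wedges — a whole-image rotation by a non-right angle.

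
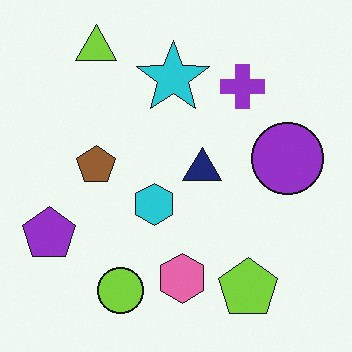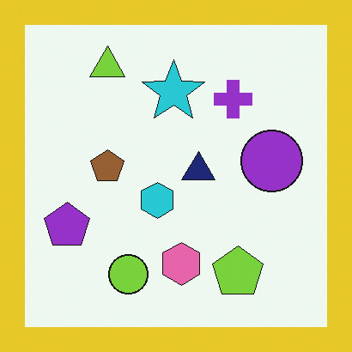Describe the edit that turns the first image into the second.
Framed with a yellow border.

A solid yellow frame runs around the edge of the second image, with the content slightly shrunk inside it.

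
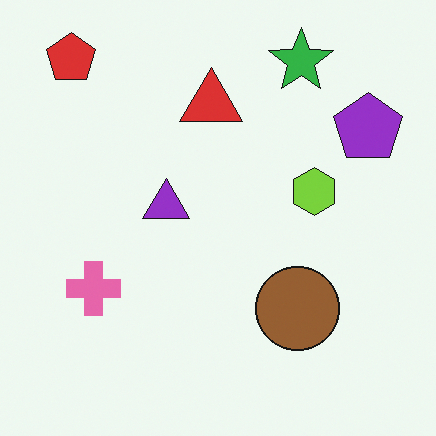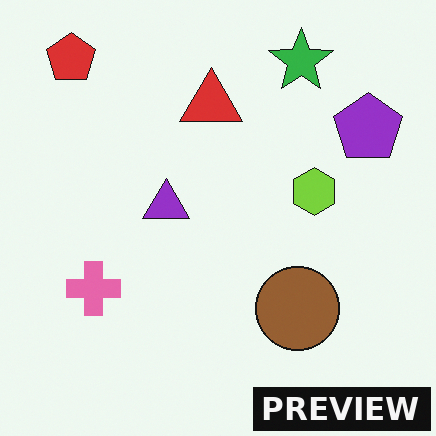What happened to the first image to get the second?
Watermarked with the text "PREVIEW" in the lower-right corner.

A dark label reading "PREVIEW" appears in the lower-right corner.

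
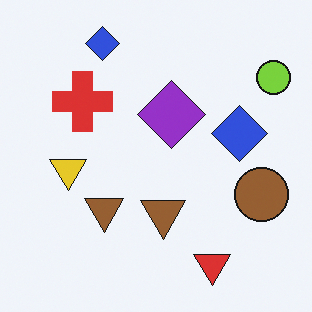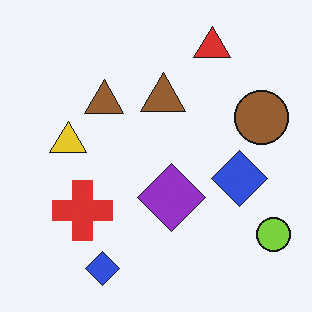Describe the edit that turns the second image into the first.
Flipped vertically (top ↔ bottom).

The red triangle is in the top-right of the second image and the bottom-right of the first — shapes on opposite sides of the horizontal midline have swapped in a mirror flip.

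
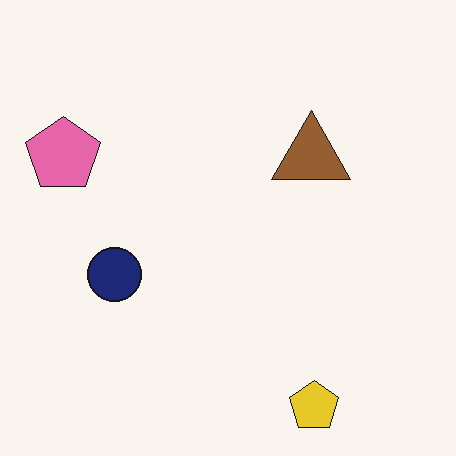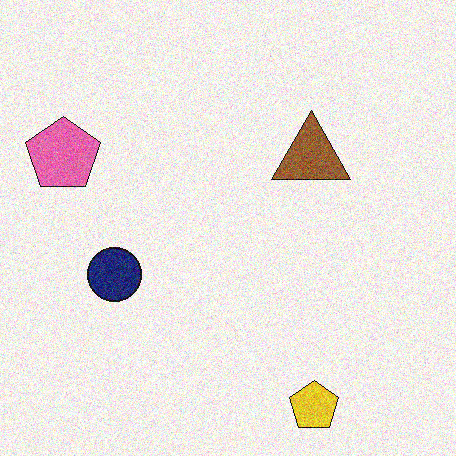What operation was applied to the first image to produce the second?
It was degraded with moderate additive noise.

Random speckle covers the whole image, including the flat background.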